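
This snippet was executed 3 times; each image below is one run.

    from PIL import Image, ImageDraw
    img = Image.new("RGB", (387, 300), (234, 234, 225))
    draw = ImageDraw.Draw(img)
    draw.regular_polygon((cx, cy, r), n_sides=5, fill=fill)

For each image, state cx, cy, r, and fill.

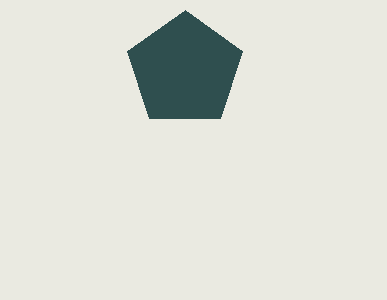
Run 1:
cx = 185, cy = 70, r = 60, fill = 'darkslategray'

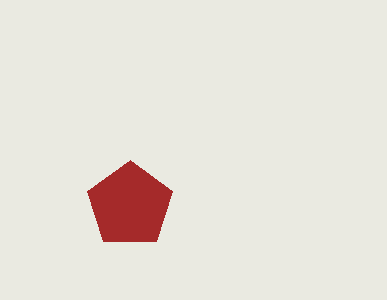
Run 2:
cx = 130
cy = 205
r = 45
fill = 'brown'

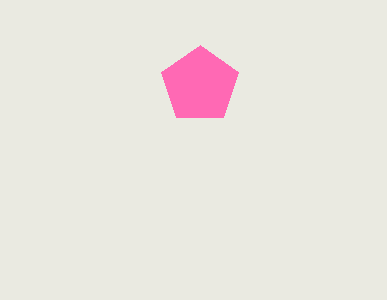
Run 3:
cx = 200; cy = 85; r = 40; fill = 'hotpink'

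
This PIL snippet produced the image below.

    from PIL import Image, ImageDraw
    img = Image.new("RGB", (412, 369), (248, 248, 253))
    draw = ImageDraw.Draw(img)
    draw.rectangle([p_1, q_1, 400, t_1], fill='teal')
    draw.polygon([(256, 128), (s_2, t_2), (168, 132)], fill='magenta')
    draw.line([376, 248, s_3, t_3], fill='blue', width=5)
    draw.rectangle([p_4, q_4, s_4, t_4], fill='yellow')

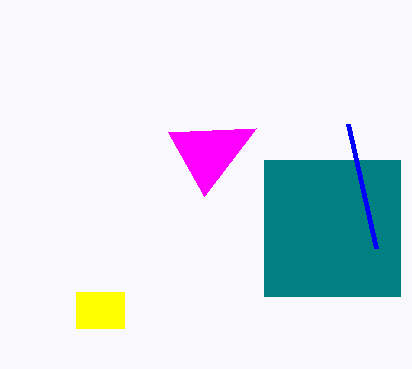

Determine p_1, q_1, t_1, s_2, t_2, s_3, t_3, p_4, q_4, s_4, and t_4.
p_1 = 264, q_1 = 160, t_1 = 296, s_2 = 204, t_2 = 196, s_3 = 348, t_3 = 124, p_4 = 76, q_4 = 292, s_4 = 124, t_4 = 328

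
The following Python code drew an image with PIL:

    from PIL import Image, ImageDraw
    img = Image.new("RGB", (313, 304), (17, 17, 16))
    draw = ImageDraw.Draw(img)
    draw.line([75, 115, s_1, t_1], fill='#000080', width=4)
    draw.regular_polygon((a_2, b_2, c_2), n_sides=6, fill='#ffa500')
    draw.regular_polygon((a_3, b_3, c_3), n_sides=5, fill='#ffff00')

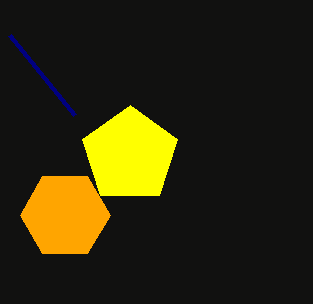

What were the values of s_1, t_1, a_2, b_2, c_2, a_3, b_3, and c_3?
s_1 = 10, t_1 = 35, a_2 = 65, b_2 = 215, c_2 = 45, a_3 = 130, b_3 = 155, c_3 = 50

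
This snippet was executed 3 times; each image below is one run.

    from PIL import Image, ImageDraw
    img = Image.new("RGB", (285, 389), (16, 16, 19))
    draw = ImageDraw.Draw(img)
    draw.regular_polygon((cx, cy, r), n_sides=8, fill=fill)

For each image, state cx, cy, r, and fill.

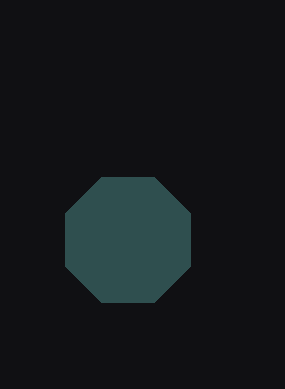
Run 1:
cx = 128, cy = 240, r = 68, fill = 'darkslategray'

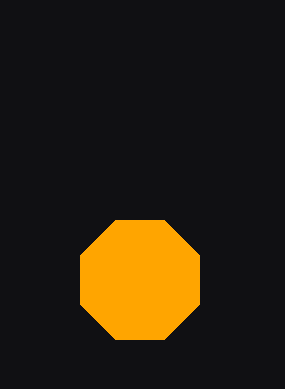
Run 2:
cx = 140; cy = 280; r = 64; fill = 'orange'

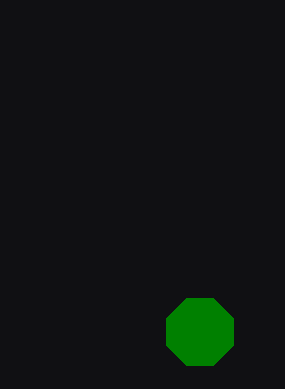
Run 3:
cx = 200
cy = 332
r = 36
fill = 'green'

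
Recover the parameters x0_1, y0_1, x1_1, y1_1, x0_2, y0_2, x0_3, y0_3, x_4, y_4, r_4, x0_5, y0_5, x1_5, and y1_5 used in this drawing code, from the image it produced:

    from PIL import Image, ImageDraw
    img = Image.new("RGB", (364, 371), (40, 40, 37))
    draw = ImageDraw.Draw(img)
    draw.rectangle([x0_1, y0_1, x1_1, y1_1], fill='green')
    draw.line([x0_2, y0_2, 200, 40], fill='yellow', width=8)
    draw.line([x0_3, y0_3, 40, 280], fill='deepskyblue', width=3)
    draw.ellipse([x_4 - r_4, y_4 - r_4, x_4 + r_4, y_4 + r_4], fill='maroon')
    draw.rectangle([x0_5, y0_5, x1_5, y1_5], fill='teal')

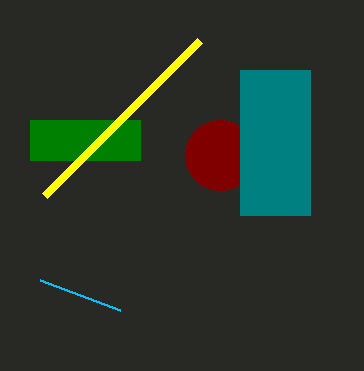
x0_1 = 30, y0_1 = 120, x1_1 = 140, y1_1 = 160, x0_2 = 45, y0_2 = 195, x0_3 = 120, y0_3 = 310, x_4 = 220, y_4 = 155, r_4 = 35, x0_5 = 240, y0_5 = 70, x1_5 = 310, y1_5 = 215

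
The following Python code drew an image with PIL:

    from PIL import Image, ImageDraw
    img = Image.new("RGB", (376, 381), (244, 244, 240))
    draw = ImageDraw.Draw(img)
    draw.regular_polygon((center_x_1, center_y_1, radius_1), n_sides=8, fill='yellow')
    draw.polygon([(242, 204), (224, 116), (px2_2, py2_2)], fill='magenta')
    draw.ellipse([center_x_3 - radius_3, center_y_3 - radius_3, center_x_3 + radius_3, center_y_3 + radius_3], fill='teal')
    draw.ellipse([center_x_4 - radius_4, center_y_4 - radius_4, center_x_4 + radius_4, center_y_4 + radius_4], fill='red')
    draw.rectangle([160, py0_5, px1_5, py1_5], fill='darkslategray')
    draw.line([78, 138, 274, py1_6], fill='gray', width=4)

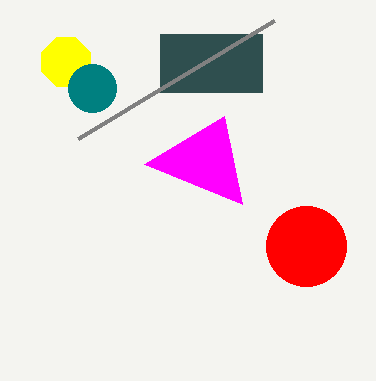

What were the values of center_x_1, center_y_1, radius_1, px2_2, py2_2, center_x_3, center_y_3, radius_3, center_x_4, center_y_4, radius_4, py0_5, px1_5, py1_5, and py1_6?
center_x_1 = 66
center_y_1 = 62
radius_1 = 26
px2_2 = 144
py2_2 = 164
center_x_3 = 92
center_y_3 = 88
radius_3 = 24
center_x_4 = 306
center_y_4 = 246
radius_4 = 40
py0_5 = 34
px1_5 = 262
py1_5 = 92
py1_6 = 20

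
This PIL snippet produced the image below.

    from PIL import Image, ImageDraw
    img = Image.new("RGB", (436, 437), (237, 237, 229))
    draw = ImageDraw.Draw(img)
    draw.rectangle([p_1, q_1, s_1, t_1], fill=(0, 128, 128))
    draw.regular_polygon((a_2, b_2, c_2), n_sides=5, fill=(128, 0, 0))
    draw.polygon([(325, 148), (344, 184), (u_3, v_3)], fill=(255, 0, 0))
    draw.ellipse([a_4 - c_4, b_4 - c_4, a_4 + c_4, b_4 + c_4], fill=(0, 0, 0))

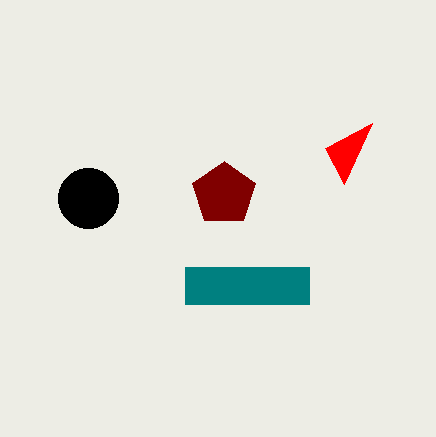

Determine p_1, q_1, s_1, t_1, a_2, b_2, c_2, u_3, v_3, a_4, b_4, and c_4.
p_1 = 185; q_1 = 267; s_1 = 309; t_1 = 304; a_2 = 224; b_2 = 194; c_2 = 33; u_3 = 372; v_3 = 123; a_4 = 88; b_4 = 198; c_4 = 30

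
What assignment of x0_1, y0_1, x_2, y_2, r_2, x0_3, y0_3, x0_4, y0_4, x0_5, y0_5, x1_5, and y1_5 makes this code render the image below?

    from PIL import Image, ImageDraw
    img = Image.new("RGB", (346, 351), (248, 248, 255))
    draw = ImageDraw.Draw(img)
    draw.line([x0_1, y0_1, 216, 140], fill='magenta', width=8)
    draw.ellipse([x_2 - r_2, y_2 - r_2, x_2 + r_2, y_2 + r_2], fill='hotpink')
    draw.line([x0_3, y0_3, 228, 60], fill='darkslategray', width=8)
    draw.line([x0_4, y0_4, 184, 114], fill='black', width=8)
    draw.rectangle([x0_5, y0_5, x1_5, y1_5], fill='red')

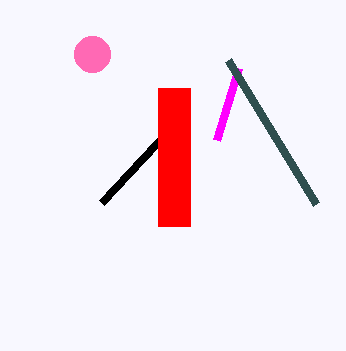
x0_1 = 238
y0_1 = 68
x_2 = 92
y_2 = 54
r_2 = 18
x0_3 = 316
y0_3 = 204
x0_4 = 102
y0_4 = 202
x0_5 = 158
y0_5 = 88
x1_5 = 190
y1_5 = 226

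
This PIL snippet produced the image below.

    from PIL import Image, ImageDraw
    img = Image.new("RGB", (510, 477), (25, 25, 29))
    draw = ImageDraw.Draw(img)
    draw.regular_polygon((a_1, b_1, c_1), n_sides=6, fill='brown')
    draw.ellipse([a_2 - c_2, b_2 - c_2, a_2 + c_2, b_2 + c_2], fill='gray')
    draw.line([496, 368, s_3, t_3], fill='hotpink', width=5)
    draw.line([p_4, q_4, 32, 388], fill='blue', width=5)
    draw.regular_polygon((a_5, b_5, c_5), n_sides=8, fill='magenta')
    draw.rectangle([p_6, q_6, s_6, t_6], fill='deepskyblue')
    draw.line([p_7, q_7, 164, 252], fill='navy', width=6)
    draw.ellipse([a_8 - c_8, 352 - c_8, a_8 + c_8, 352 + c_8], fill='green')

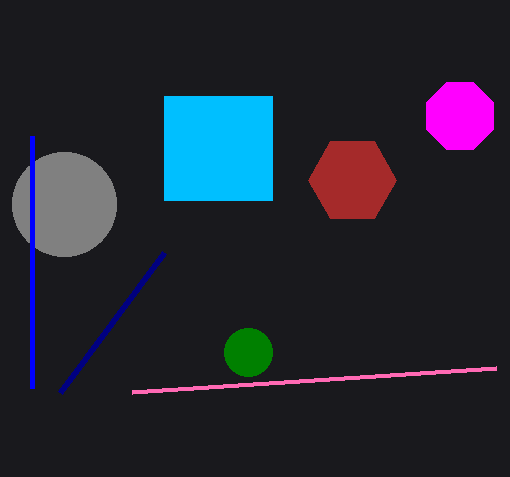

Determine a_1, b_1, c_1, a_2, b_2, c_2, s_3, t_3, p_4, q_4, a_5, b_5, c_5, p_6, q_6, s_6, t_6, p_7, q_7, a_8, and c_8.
a_1 = 352, b_1 = 180, c_1 = 44, a_2 = 64, b_2 = 204, c_2 = 52, s_3 = 132, t_3 = 392, p_4 = 32, q_4 = 136, a_5 = 460, b_5 = 116, c_5 = 36, p_6 = 164, q_6 = 96, s_6 = 272, t_6 = 200, p_7 = 60, q_7 = 392, a_8 = 248, c_8 = 24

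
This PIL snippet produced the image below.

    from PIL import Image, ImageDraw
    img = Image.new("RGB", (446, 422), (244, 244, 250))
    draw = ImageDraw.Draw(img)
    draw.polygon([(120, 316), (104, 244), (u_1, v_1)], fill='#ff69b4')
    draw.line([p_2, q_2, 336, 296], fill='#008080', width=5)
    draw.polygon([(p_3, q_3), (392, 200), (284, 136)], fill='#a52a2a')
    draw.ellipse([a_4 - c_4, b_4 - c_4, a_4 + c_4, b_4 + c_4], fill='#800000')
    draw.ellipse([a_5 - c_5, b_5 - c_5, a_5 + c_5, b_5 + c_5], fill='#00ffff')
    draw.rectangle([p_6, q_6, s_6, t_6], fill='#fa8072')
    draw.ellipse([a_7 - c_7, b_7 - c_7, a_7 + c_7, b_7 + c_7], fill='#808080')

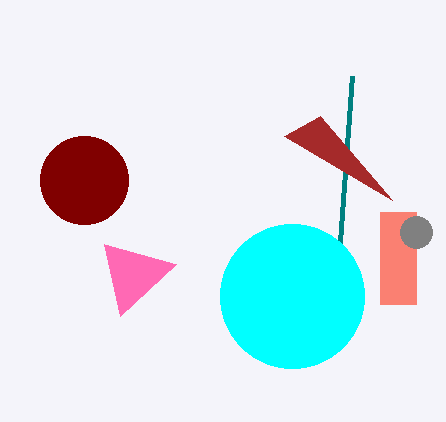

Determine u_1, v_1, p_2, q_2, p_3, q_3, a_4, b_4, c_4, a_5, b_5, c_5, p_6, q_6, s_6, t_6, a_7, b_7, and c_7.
u_1 = 176
v_1 = 264
p_2 = 352
q_2 = 76
p_3 = 320
q_3 = 116
a_4 = 84
b_4 = 180
c_4 = 44
a_5 = 292
b_5 = 296
c_5 = 72
p_6 = 380
q_6 = 212
s_6 = 416
t_6 = 304
a_7 = 416
b_7 = 232
c_7 = 16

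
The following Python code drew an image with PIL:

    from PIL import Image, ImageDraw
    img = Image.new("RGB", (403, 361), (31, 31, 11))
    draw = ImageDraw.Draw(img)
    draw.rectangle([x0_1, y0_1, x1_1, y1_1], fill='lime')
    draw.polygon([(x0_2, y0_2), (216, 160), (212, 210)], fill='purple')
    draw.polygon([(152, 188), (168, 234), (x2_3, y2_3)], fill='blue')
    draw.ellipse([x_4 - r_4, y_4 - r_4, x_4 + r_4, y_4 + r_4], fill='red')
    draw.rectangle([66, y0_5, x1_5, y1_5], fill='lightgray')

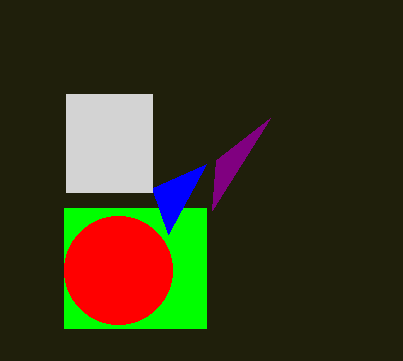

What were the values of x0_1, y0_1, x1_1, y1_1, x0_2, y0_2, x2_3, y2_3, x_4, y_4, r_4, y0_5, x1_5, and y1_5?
x0_1 = 64
y0_1 = 208
x1_1 = 206
y1_1 = 328
x0_2 = 270
y0_2 = 118
x2_3 = 206
y2_3 = 164
x_4 = 118
y_4 = 270
r_4 = 54
y0_5 = 94
x1_5 = 152
y1_5 = 192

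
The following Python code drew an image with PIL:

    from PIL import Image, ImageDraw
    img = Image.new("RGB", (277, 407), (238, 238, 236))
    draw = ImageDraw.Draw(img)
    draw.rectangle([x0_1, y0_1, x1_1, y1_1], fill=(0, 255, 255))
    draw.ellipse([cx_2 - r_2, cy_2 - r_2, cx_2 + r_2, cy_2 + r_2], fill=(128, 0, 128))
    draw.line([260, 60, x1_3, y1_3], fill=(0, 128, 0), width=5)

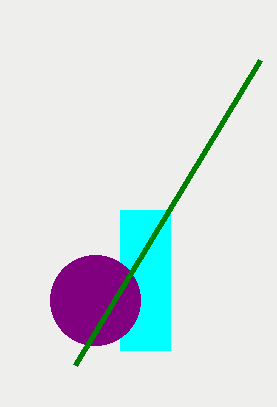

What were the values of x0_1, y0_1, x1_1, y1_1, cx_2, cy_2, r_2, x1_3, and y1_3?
x0_1 = 120, y0_1 = 210, x1_1 = 170, y1_1 = 350, cx_2 = 95, cy_2 = 300, r_2 = 45, x1_3 = 75, y1_3 = 365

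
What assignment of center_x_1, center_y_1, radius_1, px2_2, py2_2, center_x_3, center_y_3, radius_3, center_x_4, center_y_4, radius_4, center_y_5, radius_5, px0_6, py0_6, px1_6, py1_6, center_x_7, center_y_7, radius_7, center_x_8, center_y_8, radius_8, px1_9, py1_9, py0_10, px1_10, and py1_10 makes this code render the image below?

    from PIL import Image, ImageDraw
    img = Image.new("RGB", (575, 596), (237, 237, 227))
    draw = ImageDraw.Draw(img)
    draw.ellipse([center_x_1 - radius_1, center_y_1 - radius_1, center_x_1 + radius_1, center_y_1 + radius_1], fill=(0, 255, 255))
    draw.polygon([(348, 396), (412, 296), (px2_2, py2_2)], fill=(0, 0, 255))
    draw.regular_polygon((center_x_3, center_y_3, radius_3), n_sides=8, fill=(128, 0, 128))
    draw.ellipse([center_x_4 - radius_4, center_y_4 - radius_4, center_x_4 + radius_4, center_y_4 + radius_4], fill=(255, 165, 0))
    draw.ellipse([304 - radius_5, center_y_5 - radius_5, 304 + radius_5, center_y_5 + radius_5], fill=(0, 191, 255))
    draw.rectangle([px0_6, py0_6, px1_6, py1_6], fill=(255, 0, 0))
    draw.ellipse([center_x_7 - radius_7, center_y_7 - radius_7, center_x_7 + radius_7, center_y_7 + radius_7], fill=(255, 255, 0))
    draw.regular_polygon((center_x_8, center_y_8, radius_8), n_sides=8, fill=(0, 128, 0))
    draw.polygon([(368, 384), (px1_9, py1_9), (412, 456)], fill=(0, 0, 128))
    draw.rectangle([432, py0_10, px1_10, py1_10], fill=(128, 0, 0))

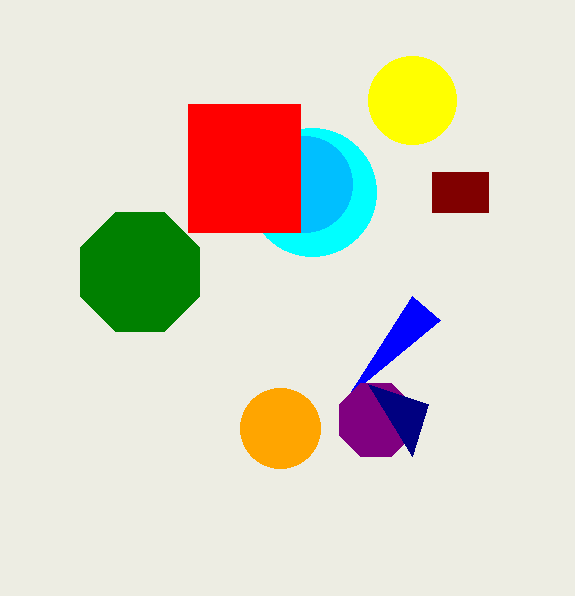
center_x_1 = 312; center_y_1 = 192; radius_1 = 64; px2_2 = 440; py2_2 = 320; center_x_3 = 376; center_y_3 = 420; radius_3 = 40; center_x_4 = 280; center_y_4 = 428; radius_4 = 40; center_y_5 = 184; radius_5 = 48; px0_6 = 188; py0_6 = 104; px1_6 = 300; py1_6 = 232; center_x_7 = 412; center_y_7 = 100; radius_7 = 44; center_x_8 = 140; center_y_8 = 272; radius_8 = 64; px1_9 = 428; py1_9 = 404; py0_10 = 172; px1_10 = 488; py1_10 = 212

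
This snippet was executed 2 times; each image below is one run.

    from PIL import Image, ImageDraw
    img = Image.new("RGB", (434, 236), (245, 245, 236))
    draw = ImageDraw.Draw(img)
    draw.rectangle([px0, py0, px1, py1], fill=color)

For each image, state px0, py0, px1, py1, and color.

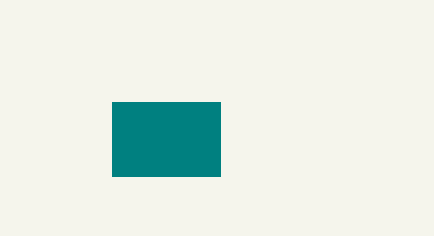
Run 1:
px0 = 112
py0 = 102
px1 = 220
py1 = 176
color = 'teal'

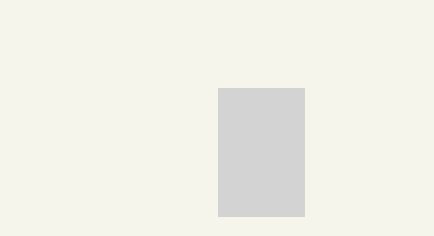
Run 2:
px0 = 218; py0 = 88; px1 = 304; py1 = 216; color = 'lightgray'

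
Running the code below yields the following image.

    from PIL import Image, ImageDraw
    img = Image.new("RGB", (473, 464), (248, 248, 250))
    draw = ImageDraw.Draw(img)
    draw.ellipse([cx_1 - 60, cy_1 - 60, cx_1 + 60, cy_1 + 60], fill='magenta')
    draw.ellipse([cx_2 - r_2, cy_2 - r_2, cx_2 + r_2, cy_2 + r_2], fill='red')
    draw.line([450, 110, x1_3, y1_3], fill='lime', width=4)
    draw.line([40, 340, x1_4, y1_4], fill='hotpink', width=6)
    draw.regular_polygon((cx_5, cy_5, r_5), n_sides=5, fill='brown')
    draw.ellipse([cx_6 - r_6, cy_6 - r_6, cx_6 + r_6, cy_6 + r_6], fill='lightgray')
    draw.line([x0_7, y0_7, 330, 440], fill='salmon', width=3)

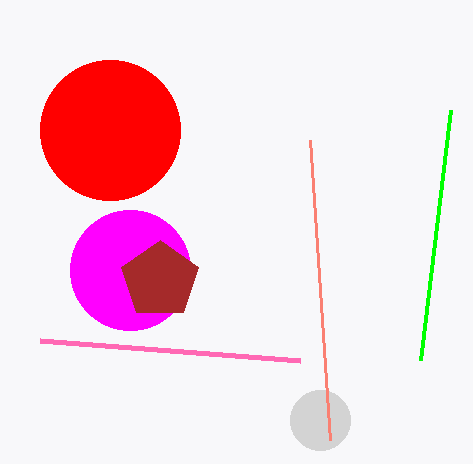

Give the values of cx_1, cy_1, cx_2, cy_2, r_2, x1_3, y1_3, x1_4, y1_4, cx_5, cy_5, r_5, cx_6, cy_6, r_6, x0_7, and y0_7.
cx_1 = 130; cy_1 = 270; cx_2 = 110; cy_2 = 130; r_2 = 70; x1_3 = 420; y1_3 = 360; x1_4 = 300; y1_4 = 360; cx_5 = 160; cy_5 = 280; r_5 = 40; cx_6 = 320; cy_6 = 420; r_6 = 30; x0_7 = 310; y0_7 = 140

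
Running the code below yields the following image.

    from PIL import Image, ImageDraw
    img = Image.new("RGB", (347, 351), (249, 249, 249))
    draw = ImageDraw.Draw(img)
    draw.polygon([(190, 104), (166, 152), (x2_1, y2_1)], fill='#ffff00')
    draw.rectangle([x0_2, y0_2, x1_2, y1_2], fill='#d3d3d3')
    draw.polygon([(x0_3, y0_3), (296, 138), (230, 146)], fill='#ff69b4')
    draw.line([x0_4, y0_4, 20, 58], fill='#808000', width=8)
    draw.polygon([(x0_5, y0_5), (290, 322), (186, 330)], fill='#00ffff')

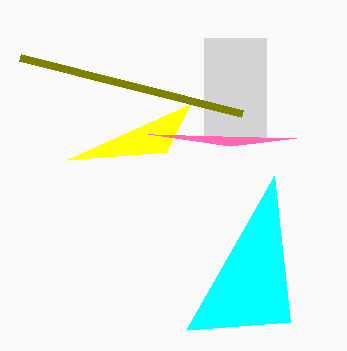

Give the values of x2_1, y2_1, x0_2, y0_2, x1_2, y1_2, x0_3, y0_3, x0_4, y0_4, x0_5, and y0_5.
x2_1 = 66; y2_1 = 160; x0_2 = 204; y0_2 = 38; x1_2 = 266; y1_2 = 138; x0_3 = 148; y0_3 = 134; x0_4 = 242; y0_4 = 114; x0_5 = 274; y0_5 = 176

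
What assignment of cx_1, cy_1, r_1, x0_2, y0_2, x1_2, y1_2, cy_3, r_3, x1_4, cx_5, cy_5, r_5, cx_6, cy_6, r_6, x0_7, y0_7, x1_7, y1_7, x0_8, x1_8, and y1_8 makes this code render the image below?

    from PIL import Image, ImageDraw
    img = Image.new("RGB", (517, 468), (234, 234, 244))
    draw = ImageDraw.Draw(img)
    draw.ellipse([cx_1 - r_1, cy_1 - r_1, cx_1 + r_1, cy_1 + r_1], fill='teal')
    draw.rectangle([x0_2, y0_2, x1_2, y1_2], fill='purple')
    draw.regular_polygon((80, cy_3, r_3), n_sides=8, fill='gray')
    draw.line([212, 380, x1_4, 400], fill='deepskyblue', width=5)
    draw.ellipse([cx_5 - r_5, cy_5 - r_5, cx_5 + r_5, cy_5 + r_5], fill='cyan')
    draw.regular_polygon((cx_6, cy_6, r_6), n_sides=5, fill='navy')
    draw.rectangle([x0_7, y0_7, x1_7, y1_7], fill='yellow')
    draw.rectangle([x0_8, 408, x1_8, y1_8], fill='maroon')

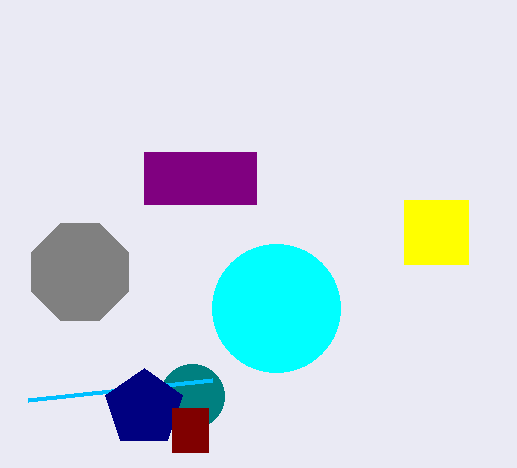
cx_1 = 192, cy_1 = 396, r_1 = 32, x0_2 = 144, y0_2 = 152, x1_2 = 256, y1_2 = 204, cy_3 = 272, r_3 = 52, x1_4 = 28, cx_5 = 276, cy_5 = 308, r_5 = 64, cx_6 = 144, cy_6 = 408, r_6 = 40, x0_7 = 404, y0_7 = 200, x1_7 = 468, y1_7 = 264, x0_8 = 172, x1_8 = 208, y1_8 = 452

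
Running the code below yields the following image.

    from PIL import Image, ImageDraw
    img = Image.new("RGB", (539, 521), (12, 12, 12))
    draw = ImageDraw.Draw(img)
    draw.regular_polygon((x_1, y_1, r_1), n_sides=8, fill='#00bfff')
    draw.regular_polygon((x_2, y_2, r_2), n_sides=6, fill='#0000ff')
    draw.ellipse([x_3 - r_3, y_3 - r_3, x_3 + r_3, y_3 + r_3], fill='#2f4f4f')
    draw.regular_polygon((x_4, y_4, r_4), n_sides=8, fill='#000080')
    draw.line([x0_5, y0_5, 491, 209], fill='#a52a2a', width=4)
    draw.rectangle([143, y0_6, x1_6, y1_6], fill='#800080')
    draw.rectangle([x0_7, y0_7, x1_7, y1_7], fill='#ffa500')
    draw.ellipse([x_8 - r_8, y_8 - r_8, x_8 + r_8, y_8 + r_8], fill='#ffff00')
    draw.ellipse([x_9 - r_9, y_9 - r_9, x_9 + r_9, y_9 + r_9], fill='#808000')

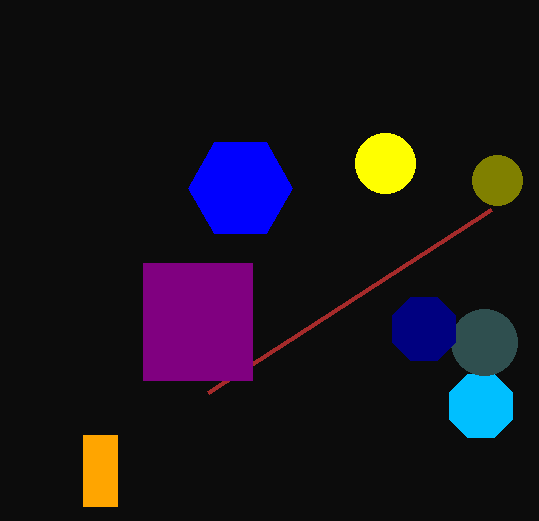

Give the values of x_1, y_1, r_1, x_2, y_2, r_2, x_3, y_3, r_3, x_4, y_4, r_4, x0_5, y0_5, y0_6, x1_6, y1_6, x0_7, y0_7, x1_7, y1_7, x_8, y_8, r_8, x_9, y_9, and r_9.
x_1 = 481
y_1 = 406
r_1 = 34
x_2 = 240
y_2 = 188
r_2 = 52
x_3 = 484
y_3 = 342
r_3 = 33
x_4 = 424
y_4 = 329
r_4 = 34
x0_5 = 208
y0_5 = 392
y0_6 = 263
x1_6 = 252
y1_6 = 380
x0_7 = 83
y0_7 = 435
x1_7 = 117
y1_7 = 506
x_8 = 385
y_8 = 163
r_8 = 30
x_9 = 497
y_9 = 180
r_9 = 25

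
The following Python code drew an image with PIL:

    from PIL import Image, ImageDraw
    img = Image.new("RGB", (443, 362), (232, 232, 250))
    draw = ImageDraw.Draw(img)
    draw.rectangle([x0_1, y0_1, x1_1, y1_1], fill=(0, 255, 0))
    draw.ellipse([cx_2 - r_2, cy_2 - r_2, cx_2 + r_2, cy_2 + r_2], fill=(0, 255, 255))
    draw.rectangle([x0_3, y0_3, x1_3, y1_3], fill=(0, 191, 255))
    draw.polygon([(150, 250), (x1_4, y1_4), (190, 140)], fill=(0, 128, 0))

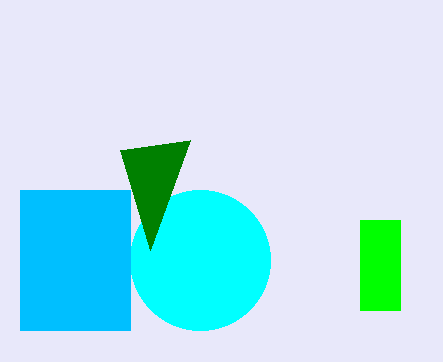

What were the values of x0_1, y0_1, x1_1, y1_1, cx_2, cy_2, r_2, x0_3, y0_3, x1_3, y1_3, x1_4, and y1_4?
x0_1 = 360, y0_1 = 220, x1_1 = 400, y1_1 = 310, cx_2 = 200, cy_2 = 260, r_2 = 70, x0_3 = 20, y0_3 = 190, x1_3 = 130, y1_3 = 330, x1_4 = 120, y1_4 = 150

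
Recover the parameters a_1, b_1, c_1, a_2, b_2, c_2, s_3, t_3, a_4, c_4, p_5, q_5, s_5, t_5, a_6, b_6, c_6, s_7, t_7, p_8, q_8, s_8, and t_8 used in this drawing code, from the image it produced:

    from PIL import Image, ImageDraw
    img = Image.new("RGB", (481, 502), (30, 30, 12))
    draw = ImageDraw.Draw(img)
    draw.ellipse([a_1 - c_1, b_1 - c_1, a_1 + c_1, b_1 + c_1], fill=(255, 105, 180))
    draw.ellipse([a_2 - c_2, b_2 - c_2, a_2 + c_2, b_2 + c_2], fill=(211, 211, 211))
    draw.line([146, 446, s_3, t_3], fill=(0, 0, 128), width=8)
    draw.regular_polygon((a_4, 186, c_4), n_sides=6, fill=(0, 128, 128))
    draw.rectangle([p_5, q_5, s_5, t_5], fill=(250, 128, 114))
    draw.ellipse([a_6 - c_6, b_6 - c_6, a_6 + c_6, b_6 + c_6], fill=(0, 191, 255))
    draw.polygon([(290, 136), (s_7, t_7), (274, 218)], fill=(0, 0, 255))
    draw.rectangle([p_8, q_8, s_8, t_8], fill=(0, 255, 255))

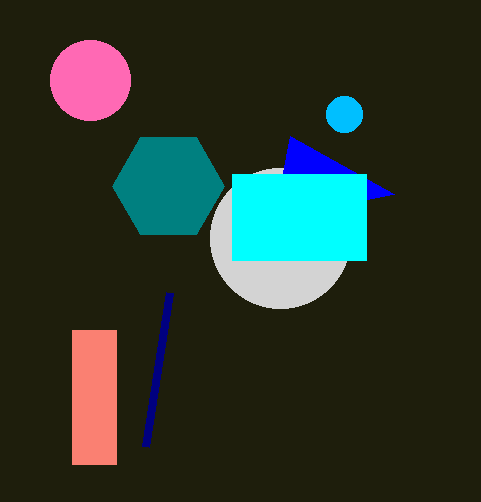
a_1 = 90; b_1 = 80; c_1 = 40; a_2 = 280; b_2 = 238; c_2 = 70; s_3 = 170; t_3 = 292; a_4 = 168; c_4 = 56; p_5 = 72; q_5 = 330; s_5 = 116; t_5 = 464; a_6 = 344; b_6 = 114; c_6 = 18; s_7 = 394; t_7 = 194; p_8 = 232; q_8 = 174; s_8 = 366; t_8 = 260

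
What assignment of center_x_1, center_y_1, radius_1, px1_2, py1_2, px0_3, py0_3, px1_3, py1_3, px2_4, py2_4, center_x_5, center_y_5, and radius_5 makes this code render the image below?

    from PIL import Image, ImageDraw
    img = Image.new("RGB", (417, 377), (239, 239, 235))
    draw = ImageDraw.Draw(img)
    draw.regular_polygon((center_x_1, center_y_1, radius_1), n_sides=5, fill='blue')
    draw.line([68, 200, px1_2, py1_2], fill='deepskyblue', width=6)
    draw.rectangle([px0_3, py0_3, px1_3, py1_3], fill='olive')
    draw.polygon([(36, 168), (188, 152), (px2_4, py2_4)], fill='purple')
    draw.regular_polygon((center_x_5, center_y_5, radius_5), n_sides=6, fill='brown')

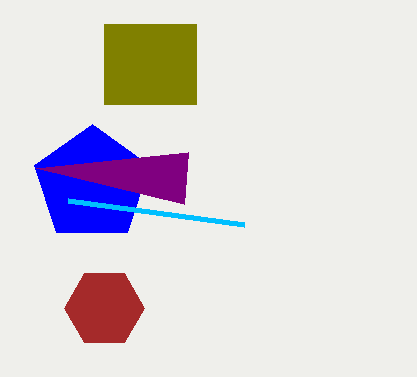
center_x_1 = 92
center_y_1 = 184
radius_1 = 60
px1_2 = 244
py1_2 = 224
px0_3 = 104
py0_3 = 24
px1_3 = 196
py1_3 = 104
px2_4 = 184
py2_4 = 204
center_x_5 = 104
center_y_5 = 308
radius_5 = 40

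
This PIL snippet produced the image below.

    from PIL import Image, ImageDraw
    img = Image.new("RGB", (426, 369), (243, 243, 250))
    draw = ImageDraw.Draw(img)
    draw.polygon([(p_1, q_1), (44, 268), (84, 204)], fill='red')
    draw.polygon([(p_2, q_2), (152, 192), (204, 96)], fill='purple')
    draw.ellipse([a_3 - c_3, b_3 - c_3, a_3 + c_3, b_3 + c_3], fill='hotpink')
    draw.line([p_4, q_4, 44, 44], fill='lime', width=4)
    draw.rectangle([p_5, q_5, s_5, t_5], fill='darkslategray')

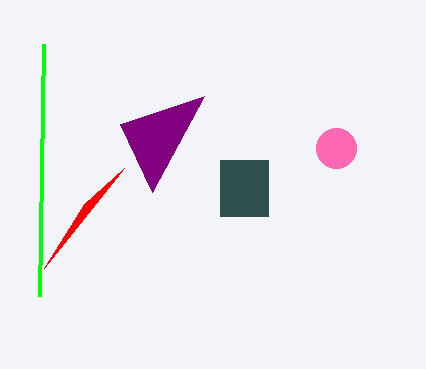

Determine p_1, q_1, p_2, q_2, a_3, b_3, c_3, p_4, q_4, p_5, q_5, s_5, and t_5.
p_1 = 124
q_1 = 168
p_2 = 120
q_2 = 124
a_3 = 336
b_3 = 148
c_3 = 20
p_4 = 40
q_4 = 296
p_5 = 220
q_5 = 160
s_5 = 268
t_5 = 216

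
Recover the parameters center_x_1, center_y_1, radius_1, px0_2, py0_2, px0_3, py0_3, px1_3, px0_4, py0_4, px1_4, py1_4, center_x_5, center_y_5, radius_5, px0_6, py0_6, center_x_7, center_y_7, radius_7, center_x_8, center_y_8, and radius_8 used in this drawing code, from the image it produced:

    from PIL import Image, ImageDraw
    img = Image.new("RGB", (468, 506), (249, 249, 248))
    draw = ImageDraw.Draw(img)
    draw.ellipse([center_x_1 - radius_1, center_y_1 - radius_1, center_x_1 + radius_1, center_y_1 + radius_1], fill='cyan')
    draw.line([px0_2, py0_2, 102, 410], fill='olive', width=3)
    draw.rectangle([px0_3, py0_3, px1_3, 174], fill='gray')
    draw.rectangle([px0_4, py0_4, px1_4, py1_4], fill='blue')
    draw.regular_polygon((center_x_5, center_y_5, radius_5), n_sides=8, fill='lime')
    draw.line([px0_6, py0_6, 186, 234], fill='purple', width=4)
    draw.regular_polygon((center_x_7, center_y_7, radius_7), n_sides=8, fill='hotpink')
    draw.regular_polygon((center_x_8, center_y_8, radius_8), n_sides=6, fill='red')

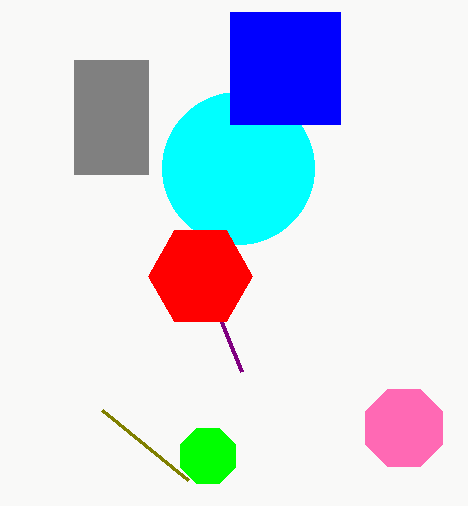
center_x_1 = 238, center_y_1 = 168, radius_1 = 76, px0_2 = 188, py0_2 = 480, px0_3 = 74, py0_3 = 60, px1_3 = 148, px0_4 = 230, py0_4 = 12, px1_4 = 340, py1_4 = 124, center_x_5 = 208, center_y_5 = 456, radius_5 = 30, px0_6 = 242, py0_6 = 372, center_x_7 = 404, center_y_7 = 428, radius_7 = 42, center_x_8 = 200, center_y_8 = 276, radius_8 = 52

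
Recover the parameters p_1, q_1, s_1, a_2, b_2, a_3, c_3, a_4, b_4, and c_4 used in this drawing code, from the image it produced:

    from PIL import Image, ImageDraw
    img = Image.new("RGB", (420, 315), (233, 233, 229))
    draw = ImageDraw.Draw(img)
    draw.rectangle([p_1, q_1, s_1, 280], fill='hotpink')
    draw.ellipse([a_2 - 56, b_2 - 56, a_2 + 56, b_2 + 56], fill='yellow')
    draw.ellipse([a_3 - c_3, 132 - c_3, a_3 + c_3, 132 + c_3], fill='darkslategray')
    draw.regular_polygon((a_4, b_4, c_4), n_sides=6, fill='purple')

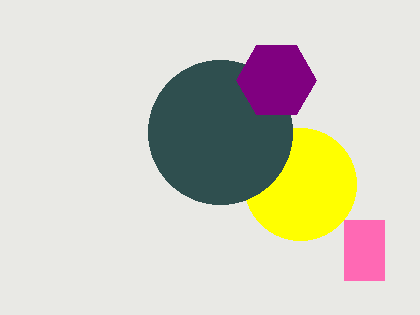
p_1 = 344, q_1 = 220, s_1 = 384, a_2 = 300, b_2 = 184, a_3 = 220, c_3 = 72, a_4 = 276, b_4 = 80, c_4 = 40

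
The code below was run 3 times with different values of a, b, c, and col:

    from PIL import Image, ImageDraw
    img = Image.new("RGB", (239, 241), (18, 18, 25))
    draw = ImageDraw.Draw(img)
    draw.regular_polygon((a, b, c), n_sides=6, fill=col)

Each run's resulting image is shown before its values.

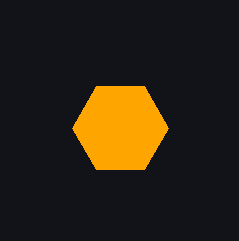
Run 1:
a = 120
b = 128
c = 48
col = 'orange'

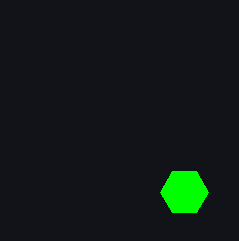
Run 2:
a = 184; b = 192; c = 24; col = 'lime'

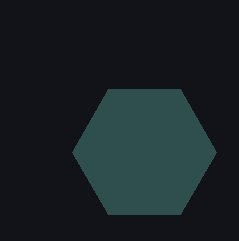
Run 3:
a = 144
b = 152
c = 72
col = 'darkslategray'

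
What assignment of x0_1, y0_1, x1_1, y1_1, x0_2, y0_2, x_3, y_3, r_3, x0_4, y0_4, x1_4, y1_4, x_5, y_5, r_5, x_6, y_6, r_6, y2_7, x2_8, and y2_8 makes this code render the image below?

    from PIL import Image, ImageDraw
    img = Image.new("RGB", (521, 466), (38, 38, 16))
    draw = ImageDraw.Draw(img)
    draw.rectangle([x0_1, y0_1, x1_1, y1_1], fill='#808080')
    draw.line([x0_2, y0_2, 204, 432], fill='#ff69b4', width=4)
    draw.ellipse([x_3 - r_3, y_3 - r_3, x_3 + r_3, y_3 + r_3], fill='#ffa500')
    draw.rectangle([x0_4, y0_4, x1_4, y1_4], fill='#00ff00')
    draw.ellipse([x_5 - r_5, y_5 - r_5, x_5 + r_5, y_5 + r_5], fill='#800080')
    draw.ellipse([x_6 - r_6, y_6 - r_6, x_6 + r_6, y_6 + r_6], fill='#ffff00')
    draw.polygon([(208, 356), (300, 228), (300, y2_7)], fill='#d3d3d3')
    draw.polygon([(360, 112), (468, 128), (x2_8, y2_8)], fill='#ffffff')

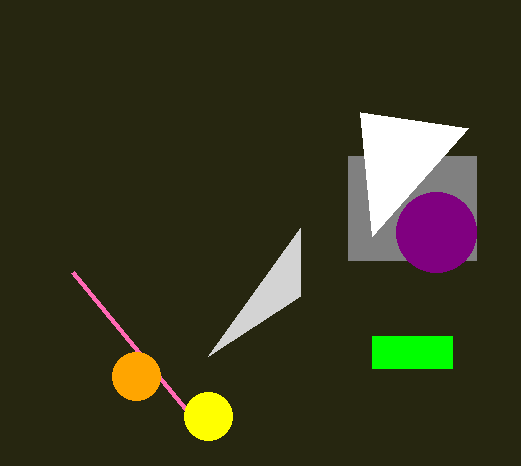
x0_1 = 348
y0_1 = 156
x1_1 = 476
y1_1 = 260
x0_2 = 72
y0_2 = 272
x_3 = 136
y_3 = 376
r_3 = 24
x0_4 = 372
y0_4 = 336
x1_4 = 452
y1_4 = 368
x_5 = 436
y_5 = 232
r_5 = 40
x_6 = 208
y_6 = 416
r_6 = 24
y2_7 = 296
x2_8 = 372
y2_8 = 236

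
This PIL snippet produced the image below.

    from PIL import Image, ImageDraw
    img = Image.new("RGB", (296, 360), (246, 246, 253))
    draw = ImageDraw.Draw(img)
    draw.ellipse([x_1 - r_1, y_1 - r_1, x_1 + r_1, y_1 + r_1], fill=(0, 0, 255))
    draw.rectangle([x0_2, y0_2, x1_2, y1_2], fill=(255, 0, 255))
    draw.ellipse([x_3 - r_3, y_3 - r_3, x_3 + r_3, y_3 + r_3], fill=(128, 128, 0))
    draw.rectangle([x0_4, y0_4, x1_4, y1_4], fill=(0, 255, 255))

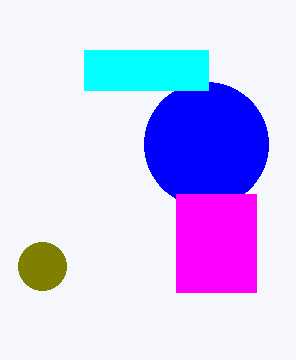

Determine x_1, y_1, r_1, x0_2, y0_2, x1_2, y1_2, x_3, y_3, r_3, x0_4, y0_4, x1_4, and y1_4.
x_1 = 206; y_1 = 144; r_1 = 62; x0_2 = 176; y0_2 = 194; x1_2 = 256; y1_2 = 292; x_3 = 42; y_3 = 266; r_3 = 24; x0_4 = 84; y0_4 = 50; x1_4 = 208; y1_4 = 90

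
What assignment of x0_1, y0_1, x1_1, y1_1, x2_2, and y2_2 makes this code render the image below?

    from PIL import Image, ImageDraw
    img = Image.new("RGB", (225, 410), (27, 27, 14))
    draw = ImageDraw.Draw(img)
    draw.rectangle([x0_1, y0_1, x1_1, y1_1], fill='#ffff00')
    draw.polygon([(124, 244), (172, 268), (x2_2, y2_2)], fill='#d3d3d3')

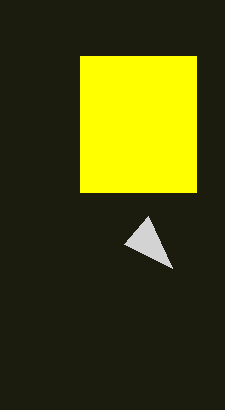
x0_1 = 80, y0_1 = 56, x1_1 = 196, y1_1 = 192, x2_2 = 148, y2_2 = 216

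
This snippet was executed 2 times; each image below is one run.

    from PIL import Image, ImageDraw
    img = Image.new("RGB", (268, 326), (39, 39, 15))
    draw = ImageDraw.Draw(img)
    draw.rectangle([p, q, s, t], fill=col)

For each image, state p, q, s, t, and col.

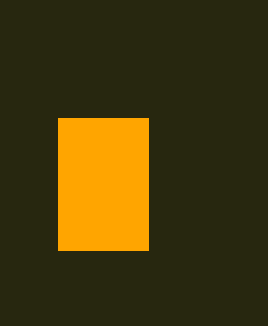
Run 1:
p = 58
q = 118
s = 148
t = 250
col = 'orange'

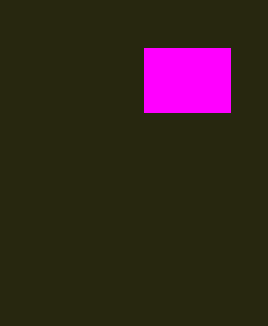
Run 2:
p = 144
q = 48
s = 230
t = 112
col = 'magenta'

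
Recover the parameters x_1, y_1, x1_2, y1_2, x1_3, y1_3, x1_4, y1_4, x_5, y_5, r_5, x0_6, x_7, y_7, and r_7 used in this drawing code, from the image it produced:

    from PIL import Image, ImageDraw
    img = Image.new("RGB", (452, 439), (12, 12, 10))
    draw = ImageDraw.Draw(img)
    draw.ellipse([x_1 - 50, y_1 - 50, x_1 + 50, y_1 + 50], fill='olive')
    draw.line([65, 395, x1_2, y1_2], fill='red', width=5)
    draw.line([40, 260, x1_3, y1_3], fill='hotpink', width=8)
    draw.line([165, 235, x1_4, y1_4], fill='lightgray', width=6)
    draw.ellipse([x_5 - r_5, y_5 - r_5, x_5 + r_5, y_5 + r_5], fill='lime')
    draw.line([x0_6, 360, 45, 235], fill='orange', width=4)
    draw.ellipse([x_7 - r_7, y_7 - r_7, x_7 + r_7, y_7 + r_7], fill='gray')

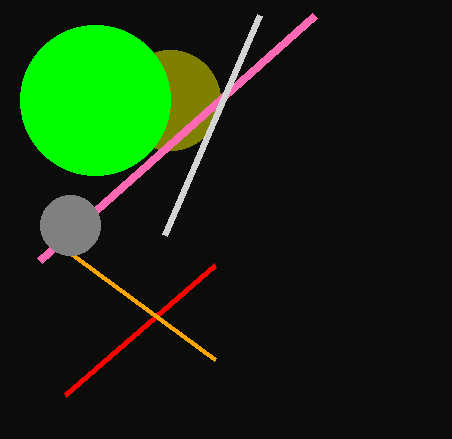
x_1 = 170
y_1 = 100
x1_2 = 215
y1_2 = 265
x1_3 = 315
y1_3 = 15
x1_4 = 260
y1_4 = 15
x_5 = 95
y_5 = 100
r_5 = 75
x0_6 = 215
x_7 = 70
y_7 = 225
r_7 = 30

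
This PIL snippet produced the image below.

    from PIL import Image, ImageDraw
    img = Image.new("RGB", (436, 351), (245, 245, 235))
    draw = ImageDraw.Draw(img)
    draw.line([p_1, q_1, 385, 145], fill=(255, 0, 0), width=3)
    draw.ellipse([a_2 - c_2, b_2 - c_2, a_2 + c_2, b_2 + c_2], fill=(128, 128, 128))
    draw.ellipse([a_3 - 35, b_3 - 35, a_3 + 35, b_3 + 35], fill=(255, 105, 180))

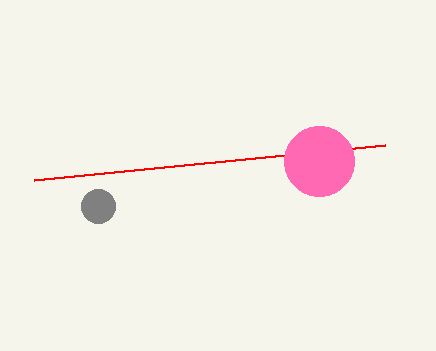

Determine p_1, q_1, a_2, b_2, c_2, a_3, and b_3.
p_1 = 34; q_1 = 180; a_2 = 98; b_2 = 206; c_2 = 17; a_3 = 319; b_3 = 161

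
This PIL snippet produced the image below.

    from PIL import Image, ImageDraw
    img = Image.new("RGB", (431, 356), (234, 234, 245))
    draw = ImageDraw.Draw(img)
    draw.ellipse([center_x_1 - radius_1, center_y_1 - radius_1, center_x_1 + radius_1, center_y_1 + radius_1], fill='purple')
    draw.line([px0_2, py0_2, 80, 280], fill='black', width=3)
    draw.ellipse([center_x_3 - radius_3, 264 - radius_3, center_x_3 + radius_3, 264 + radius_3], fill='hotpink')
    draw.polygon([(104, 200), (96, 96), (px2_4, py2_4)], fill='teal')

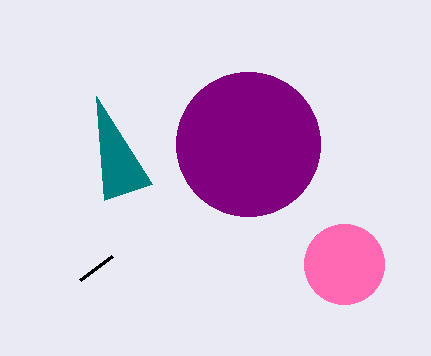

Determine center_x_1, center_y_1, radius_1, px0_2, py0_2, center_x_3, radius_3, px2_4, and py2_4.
center_x_1 = 248
center_y_1 = 144
radius_1 = 72
px0_2 = 112
py0_2 = 256
center_x_3 = 344
radius_3 = 40
px2_4 = 152
py2_4 = 184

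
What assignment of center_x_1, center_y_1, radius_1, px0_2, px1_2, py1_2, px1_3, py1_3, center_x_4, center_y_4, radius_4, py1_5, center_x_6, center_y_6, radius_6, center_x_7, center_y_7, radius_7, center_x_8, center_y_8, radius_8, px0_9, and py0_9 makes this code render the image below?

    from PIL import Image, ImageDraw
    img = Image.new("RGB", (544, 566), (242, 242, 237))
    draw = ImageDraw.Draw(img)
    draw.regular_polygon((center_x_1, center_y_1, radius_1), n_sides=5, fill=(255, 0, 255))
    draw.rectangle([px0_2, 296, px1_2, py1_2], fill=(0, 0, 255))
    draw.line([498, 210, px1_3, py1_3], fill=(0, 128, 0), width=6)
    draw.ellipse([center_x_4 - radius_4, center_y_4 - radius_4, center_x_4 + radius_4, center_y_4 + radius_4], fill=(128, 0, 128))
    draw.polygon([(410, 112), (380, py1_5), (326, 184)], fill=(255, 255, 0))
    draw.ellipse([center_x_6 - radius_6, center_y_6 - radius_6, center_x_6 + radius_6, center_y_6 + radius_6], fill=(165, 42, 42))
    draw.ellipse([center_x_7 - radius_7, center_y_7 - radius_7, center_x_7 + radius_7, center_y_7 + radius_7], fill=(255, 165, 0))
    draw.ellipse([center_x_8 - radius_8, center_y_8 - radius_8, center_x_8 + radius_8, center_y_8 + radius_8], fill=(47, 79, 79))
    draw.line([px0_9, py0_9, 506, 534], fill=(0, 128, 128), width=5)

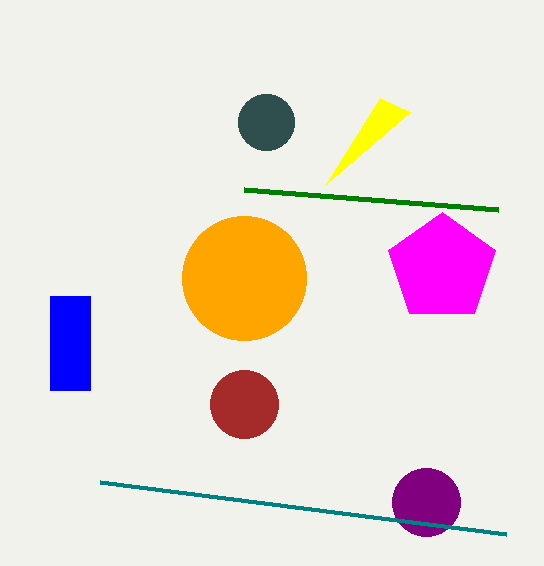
center_x_1 = 442
center_y_1 = 268
radius_1 = 56
px0_2 = 50
px1_2 = 90
py1_2 = 390
px1_3 = 244
py1_3 = 190
center_x_4 = 426
center_y_4 = 502
radius_4 = 34
py1_5 = 98
center_x_6 = 244
center_y_6 = 404
radius_6 = 34
center_x_7 = 244
center_y_7 = 278
radius_7 = 62
center_x_8 = 266
center_y_8 = 122
radius_8 = 28
px0_9 = 100
py0_9 = 482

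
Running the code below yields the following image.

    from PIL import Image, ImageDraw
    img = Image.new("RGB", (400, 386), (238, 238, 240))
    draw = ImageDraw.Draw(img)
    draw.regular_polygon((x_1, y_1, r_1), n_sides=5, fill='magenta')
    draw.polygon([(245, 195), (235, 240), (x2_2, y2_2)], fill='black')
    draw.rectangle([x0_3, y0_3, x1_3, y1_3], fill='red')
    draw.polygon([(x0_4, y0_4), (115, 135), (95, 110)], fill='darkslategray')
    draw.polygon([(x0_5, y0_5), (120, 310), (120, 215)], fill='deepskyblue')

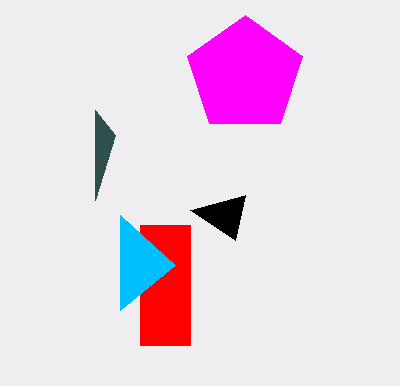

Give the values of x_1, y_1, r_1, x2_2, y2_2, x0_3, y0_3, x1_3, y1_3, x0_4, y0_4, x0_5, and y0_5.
x_1 = 245, y_1 = 75, r_1 = 60, x2_2 = 190, y2_2 = 210, x0_3 = 140, y0_3 = 225, x1_3 = 190, y1_3 = 345, x0_4 = 95, y0_4 = 200, x0_5 = 175, y0_5 = 265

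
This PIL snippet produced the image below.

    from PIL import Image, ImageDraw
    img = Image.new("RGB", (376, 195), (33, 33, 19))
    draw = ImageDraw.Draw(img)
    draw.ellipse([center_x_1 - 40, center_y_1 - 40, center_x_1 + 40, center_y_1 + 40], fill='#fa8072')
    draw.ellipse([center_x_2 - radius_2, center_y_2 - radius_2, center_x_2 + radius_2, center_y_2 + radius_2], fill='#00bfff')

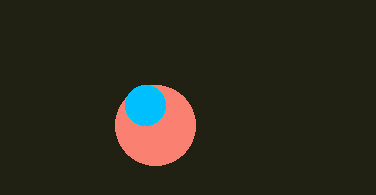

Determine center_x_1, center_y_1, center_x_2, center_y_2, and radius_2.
center_x_1 = 155
center_y_1 = 125
center_x_2 = 145
center_y_2 = 105
radius_2 = 20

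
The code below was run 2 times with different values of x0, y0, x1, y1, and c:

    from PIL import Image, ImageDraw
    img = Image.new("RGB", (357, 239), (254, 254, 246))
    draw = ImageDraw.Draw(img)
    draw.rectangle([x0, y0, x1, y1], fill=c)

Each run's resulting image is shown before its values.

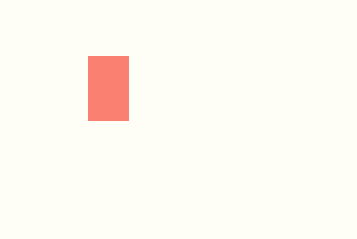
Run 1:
x0 = 88, y0 = 56, x1 = 128, y1 = 120, c = 'salmon'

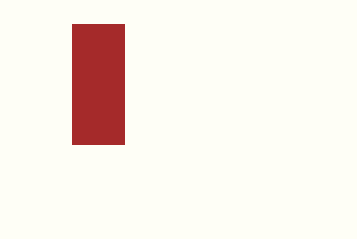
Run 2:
x0 = 72; y0 = 24; x1 = 124; y1 = 144; c = 'brown'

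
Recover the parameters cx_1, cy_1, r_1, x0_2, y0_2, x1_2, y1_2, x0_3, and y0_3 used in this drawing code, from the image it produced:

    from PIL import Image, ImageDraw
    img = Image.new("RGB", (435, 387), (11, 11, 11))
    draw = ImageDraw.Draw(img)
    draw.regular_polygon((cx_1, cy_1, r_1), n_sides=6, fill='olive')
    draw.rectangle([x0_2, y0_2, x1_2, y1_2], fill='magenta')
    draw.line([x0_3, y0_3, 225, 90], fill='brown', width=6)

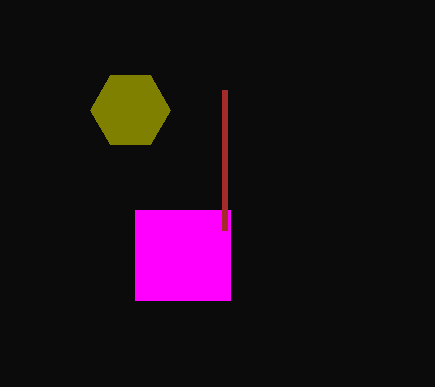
cx_1 = 130, cy_1 = 110, r_1 = 40, x0_2 = 135, y0_2 = 210, x1_2 = 230, y1_2 = 300, x0_3 = 225, y0_3 = 230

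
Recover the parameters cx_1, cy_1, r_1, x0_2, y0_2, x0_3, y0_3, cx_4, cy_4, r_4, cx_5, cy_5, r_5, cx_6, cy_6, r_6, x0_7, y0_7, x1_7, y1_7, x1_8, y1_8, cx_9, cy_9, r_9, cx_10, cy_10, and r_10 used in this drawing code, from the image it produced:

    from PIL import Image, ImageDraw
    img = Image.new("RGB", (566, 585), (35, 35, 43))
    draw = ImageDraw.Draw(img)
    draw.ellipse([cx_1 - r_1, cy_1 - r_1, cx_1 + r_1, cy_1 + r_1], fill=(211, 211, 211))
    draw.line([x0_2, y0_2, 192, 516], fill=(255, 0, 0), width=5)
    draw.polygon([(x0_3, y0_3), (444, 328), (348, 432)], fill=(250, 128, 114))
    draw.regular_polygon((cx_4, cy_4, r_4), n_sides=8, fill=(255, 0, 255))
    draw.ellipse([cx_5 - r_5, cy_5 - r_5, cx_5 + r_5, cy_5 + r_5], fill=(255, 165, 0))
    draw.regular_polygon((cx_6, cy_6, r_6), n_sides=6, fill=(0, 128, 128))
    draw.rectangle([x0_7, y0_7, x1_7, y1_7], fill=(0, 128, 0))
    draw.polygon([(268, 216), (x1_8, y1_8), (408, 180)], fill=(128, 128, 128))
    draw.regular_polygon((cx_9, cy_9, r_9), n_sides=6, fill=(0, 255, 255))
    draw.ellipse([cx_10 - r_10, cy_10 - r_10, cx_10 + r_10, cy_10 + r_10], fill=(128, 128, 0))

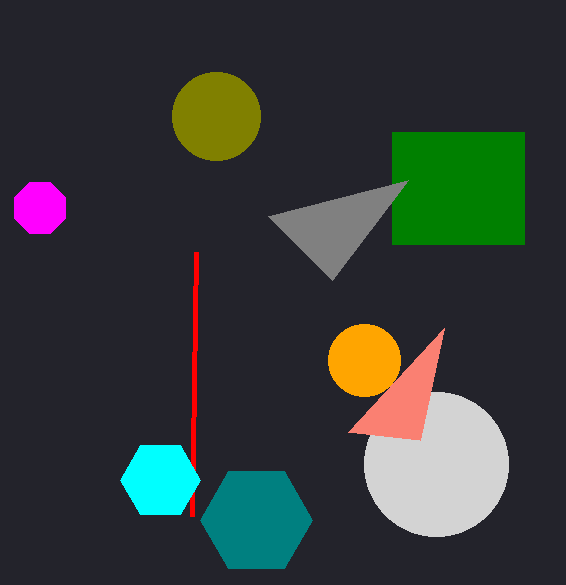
cx_1 = 436, cy_1 = 464, r_1 = 72, x0_2 = 196, y0_2 = 252, x0_3 = 420, y0_3 = 440, cx_4 = 40, cy_4 = 208, r_4 = 28, cx_5 = 364, cy_5 = 360, r_5 = 36, cx_6 = 256, cy_6 = 520, r_6 = 56, x0_7 = 392, y0_7 = 132, x1_7 = 524, y1_7 = 244, x1_8 = 332, y1_8 = 280, cx_9 = 160, cy_9 = 480, r_9 = 40, cx_10 = 216, cy_10 = 116, r_10 = 44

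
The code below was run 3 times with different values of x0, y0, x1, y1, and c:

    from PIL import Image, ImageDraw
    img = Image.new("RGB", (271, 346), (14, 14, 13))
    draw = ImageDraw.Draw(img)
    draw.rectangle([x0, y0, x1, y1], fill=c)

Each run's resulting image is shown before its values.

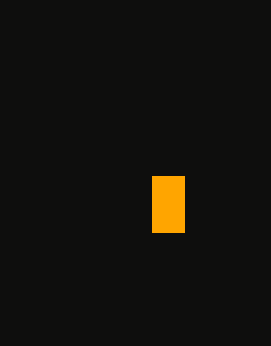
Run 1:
x0 = 152; y0 = 176; x1 = 184; y1 = 232; c = 'orange'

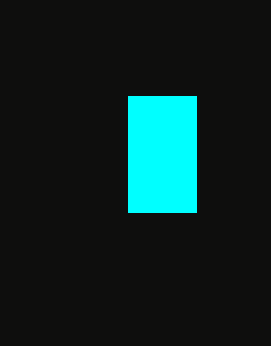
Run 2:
x0 = 128
y0 = 96
x1 = 196
y1 = 212
c = 'cyan'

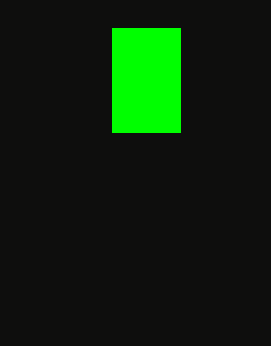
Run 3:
x0 = 112, y0 = 28, x1 = 180, y1 = 132, c = 'lime'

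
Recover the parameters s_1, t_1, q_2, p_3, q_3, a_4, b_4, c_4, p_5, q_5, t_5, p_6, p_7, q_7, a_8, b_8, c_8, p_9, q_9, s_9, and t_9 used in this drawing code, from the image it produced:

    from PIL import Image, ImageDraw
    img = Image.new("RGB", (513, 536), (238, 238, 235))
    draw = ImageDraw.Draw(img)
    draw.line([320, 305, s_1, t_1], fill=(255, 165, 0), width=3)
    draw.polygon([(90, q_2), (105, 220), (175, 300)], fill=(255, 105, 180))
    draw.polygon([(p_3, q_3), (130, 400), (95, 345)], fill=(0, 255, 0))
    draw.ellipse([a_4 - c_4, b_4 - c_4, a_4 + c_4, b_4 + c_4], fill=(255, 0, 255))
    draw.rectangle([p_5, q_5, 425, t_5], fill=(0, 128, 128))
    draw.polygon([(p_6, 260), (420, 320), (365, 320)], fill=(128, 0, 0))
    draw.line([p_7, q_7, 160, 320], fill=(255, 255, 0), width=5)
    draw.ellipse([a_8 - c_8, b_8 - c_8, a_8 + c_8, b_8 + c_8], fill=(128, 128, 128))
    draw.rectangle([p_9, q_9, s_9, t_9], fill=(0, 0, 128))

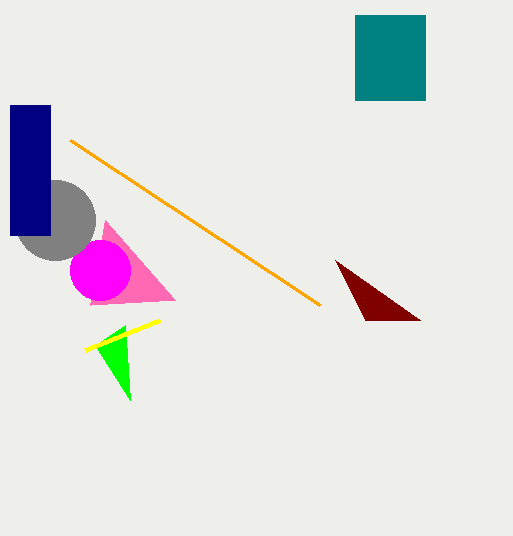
s_1 = 70, t_1 = 140, q_2 = 305, p_3 = 125, q_3 = 325, a_4 = 100, b_4 = 270, c_4 = 30, p_5 = 355, q_5 = 15, t_5 = 100, p_6 = 335, p_7 = 85, q_7 = 350, a_8 = 55, b_8 = 220, c_8 = 40, p_9 = 10, q_9 = 105, s_9 = 50, t_9 = 235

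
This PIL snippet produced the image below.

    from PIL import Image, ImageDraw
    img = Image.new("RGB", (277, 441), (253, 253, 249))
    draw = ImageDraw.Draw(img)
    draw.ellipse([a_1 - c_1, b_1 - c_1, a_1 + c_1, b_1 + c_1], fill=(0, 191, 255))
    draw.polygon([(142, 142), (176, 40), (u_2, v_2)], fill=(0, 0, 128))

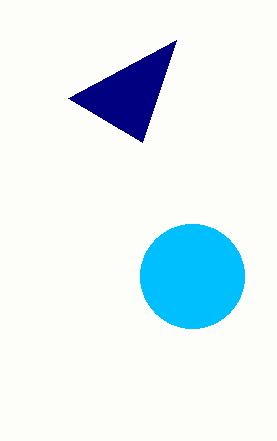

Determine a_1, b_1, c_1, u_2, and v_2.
a_1 = 192; b_1 = 276; c_1 = 52; u_2 = 68; v_2 = 98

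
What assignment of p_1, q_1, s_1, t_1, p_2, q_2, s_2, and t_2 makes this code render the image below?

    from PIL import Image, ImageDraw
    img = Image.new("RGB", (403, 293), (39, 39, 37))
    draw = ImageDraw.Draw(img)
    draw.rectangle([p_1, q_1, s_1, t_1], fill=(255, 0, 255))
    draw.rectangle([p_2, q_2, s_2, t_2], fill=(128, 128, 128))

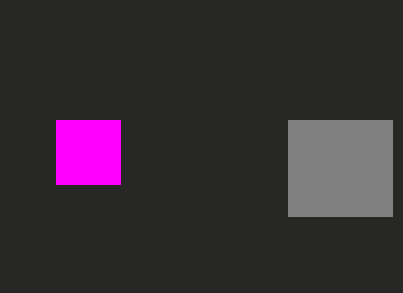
p_1 = 56
q_1 = 120
s_1 = 120
t_1 = 184
p_2 = 288
q_2 = 120
s_2 = 392
t_2 = 216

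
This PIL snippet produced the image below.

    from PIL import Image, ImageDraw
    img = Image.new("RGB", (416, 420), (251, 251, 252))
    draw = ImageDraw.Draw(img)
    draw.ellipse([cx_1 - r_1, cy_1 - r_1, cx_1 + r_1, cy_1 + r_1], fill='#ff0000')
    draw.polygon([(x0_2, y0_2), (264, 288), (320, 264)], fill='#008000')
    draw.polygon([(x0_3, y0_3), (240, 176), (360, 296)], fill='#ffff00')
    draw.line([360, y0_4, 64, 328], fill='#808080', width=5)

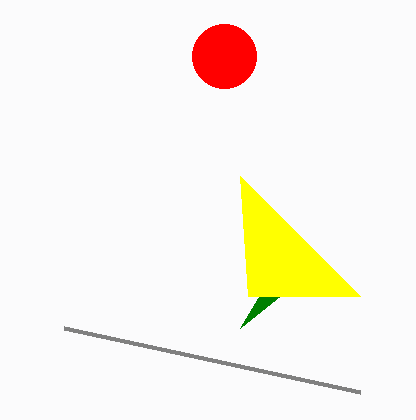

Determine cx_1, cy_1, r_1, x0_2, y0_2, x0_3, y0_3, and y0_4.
cx_1 = 224, cy_1 = 56, r_1 = 32, x0_2 = 240, y0_2 = 328, x0_3 = 248, y0_3 = 296, y0_4 = 392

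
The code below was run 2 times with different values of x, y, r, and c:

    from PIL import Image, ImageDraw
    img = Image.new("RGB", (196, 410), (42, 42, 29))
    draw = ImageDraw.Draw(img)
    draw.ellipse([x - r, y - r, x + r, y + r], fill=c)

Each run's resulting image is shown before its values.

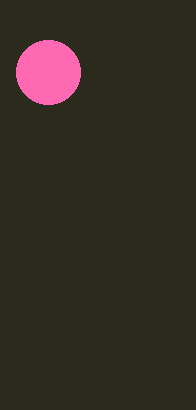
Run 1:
x = 48
y = 72
r = 32
c = 'hotpink'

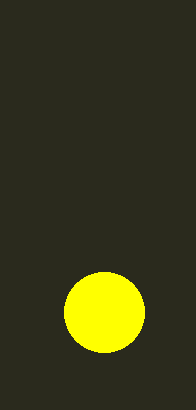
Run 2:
x = 104
y = 312
r = 40
c = 'yellow'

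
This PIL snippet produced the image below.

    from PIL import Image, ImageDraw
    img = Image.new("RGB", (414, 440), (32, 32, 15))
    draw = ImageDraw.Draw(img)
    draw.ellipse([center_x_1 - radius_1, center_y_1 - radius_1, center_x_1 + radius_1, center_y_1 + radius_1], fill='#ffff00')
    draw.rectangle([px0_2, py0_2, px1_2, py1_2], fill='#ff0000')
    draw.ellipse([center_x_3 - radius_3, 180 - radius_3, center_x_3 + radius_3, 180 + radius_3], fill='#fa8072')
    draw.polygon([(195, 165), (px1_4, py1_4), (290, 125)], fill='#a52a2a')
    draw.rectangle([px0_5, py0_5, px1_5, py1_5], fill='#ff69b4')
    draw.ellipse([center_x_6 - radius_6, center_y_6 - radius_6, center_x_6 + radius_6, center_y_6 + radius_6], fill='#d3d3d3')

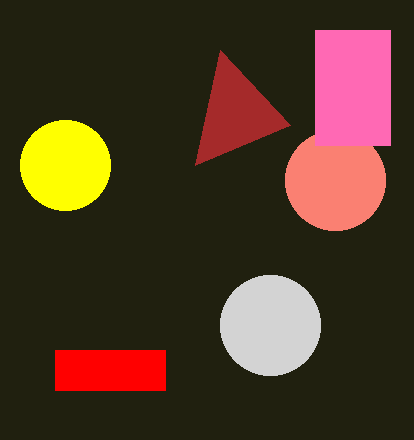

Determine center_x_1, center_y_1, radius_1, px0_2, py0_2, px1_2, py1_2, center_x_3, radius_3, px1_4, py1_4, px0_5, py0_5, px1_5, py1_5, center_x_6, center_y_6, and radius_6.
center_x_1 = 65, center_y_1 = 165, radius_1 = 45, px0_2 = 55, py0_2 = 350, px1_2 = 165, py1_2 = 390, center_x_3 = 335, radius_3 = 50, px1_4 = 220, py1_4 = 50, px0_5 = 315, py0_5 = 30, px1_5 = 390, py1_5 = 145, center_x_6 = 270, center_y_6 = 325, radius_6 = 50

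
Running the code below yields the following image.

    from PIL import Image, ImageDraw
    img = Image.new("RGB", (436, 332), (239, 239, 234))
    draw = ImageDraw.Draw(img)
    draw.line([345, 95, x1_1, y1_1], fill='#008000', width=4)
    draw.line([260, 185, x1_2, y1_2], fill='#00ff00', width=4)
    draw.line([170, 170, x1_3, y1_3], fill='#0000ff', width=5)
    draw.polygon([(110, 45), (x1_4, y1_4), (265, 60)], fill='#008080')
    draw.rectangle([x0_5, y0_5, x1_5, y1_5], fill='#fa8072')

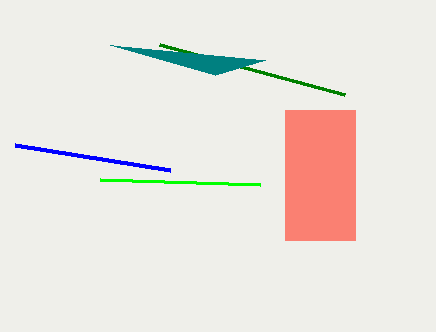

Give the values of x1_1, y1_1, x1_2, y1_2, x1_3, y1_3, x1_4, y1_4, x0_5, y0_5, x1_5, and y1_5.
x1_1 = 160
y1_1 = 45
x1_2 = 100
y1_2 = 180
x1_3 = 15
y1_3 = 145
x1_4 = 215
y1_4 = 75
x0_5 = 285
y0_5 = 110
x1_5 = 355
y1_5 = 240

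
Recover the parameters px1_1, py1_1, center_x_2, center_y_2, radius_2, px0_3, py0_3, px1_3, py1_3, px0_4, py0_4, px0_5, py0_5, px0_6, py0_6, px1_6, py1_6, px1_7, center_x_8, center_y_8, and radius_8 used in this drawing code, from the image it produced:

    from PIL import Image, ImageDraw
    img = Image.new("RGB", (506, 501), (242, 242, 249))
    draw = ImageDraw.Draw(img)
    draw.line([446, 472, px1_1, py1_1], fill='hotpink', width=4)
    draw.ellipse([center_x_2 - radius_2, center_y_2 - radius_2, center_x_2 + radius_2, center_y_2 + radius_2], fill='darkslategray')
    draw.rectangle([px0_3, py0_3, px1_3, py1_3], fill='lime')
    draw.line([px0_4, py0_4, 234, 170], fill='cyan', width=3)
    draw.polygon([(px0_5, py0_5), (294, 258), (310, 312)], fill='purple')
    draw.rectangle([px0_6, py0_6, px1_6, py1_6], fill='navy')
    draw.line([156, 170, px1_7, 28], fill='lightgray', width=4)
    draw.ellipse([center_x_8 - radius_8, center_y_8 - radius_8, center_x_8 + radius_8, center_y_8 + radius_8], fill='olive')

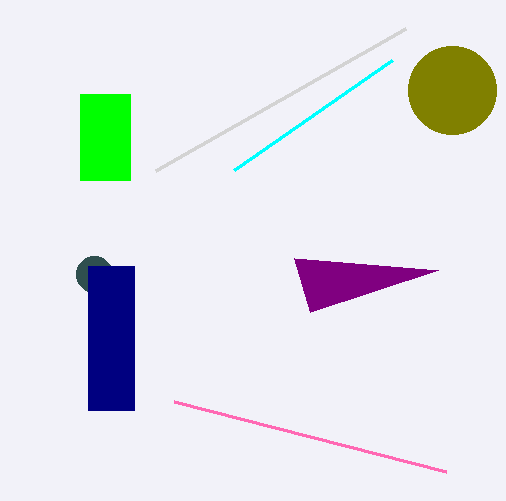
px1_1 = 174; py1_1 = 402; center_x_2 = 94; center_y_2 = 274; radius_2 = 18; px0_3 = 80; py0_3 = 94; px1_3 = 130; py1_3 = 180; px0_4 = 392; py0_4 = 60; px0_5 = 438; py0_5 = 270; px0_6 = 88; py0_6 = 266; px1_6 = 134; py1_6 = 410; px1_7 = 406; center_x_8 = 452; center_y_8 = 90; radius_8 = 44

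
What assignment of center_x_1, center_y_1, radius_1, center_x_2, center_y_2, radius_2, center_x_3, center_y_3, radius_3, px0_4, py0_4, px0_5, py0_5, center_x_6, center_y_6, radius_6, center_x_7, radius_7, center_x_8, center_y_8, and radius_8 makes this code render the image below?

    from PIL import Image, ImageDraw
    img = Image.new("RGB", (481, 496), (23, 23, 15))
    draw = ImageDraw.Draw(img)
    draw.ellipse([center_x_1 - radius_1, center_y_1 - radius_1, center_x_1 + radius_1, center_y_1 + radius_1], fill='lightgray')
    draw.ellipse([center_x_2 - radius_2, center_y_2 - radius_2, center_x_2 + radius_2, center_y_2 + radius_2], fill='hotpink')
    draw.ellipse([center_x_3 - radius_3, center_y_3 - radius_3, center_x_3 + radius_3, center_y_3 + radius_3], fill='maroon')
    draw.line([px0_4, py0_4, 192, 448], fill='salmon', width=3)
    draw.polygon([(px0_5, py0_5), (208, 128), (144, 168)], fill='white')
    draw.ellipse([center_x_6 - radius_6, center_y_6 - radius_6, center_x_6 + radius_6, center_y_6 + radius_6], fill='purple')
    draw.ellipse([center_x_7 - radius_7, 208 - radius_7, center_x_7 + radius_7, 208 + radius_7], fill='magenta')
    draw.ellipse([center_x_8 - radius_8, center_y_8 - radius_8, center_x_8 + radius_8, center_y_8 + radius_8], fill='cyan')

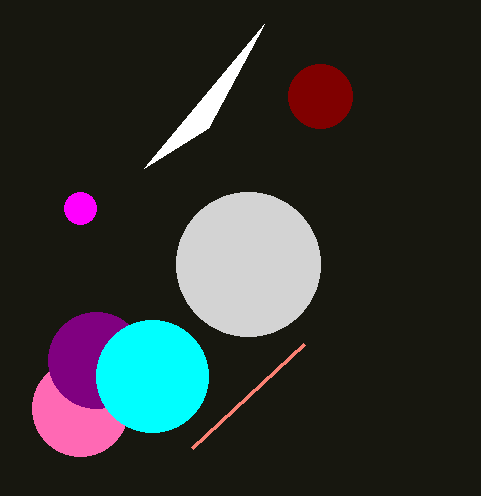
center_x_1 = 248
center_y_1 = 264
radius_1 = 72
center_x_2 = 80
center_y_2 = 408
radius_2 = 48
center_x_3 = 320
center_y_3 = 96
radius_3 = 32
px0_4 = 304
py0_4 = 344
px0_5 = 264
py0_5 = 24
center_x_6 = 96
center_y_6 = 360
radius_6 = 48
center_x_7 = 80
radius_7 = 16
center_x_8 = 152
center_y_8 = 376
radius_8 = 56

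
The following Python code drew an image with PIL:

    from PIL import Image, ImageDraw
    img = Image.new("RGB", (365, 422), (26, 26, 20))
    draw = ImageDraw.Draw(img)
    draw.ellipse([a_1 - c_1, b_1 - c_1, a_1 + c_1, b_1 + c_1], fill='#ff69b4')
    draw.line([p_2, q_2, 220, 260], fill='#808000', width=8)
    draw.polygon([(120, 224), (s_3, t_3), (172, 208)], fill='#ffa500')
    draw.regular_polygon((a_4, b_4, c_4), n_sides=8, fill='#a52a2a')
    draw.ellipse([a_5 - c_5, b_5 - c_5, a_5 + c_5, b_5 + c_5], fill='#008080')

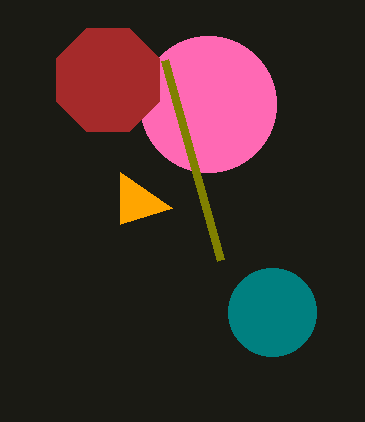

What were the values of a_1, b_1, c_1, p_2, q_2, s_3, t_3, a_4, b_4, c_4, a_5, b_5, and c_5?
a_1 = 208; b_1 = 104; c_1 = 68; p_2 = 164; q_2 = 60; s_3 = 120; t_3 = 172; a_4 = 108; b_4 = 80; c_4 = 56; a_5 = 272; b_5 = 312; c_5 = 44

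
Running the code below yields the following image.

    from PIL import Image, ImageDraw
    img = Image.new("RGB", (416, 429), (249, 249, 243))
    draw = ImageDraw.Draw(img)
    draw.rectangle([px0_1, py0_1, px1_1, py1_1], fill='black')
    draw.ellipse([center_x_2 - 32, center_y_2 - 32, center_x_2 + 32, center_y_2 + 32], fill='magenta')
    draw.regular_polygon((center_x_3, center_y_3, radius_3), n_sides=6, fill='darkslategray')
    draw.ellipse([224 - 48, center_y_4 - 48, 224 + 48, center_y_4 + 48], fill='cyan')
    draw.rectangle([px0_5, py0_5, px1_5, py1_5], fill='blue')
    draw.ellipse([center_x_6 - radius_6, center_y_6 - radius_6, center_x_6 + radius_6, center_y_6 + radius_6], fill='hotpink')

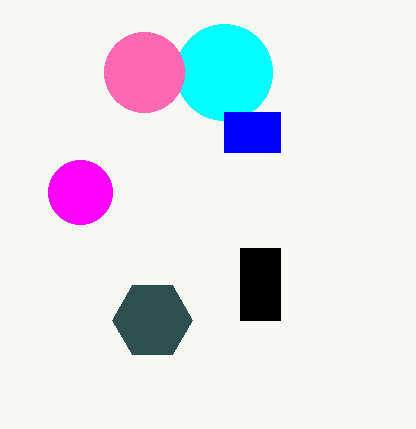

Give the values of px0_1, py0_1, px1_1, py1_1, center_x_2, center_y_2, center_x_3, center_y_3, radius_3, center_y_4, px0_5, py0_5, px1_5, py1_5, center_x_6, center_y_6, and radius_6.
px0_1 = 240; py0_1 = 248; px1_1 = 280; py1_1 = 320; center_x_2 = 80; center_y_2 = 192; center_x_3 = 152; center_y_3 = 320; radius_3 = 40; center_y_4 = 72; px0_5 = 224; py0_5 = 112; px1_5 = 280; py1_5 = 152; center_x_6 = 144; center_y_6 = 72; radius_6 = 40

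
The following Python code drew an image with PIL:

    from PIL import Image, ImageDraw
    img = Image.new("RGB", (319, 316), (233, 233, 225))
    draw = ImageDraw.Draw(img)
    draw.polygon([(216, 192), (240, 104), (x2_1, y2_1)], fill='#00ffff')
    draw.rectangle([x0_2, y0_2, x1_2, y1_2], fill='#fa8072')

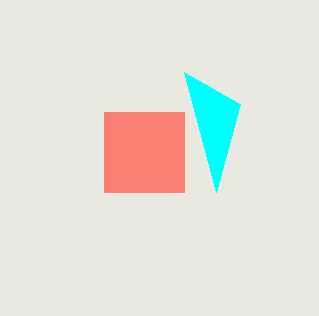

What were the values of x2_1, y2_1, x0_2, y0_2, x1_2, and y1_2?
x2_1 = 184
y2_1 = 72
x0_2 = 104
y0_2 = 112
x1_2 = 184
y1_2 = 192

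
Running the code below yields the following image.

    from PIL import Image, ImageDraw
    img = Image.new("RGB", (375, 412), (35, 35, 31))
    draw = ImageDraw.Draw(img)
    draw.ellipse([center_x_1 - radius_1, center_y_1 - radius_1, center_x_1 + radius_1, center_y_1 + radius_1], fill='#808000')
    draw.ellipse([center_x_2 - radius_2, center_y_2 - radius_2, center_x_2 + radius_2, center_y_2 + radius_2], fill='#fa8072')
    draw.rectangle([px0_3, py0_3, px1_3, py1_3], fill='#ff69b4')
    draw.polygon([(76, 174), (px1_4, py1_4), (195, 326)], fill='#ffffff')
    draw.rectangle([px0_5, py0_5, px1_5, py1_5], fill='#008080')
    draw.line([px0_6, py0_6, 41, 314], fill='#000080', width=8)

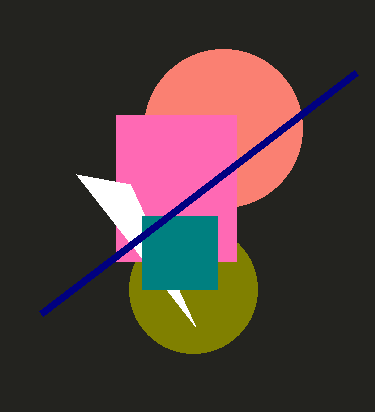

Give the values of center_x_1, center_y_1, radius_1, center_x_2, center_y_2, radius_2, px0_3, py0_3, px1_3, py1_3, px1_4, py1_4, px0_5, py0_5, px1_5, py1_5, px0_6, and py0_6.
center_x_1 = 193
center_y_1 = 289
radius_1 = 64
center_x_2 = 223
center_y_2 = 128
radius_2 = 79
px0_3 = 116
py0_3 = 115
px1_3 = 236
py1_3 = 261
px1_4 = 130
py1_4 = 184
px0_5 = 142
py0_5 = 216
px1_5 = 217
py1_5 = 289
px0_6 = 356
py0_6 = 73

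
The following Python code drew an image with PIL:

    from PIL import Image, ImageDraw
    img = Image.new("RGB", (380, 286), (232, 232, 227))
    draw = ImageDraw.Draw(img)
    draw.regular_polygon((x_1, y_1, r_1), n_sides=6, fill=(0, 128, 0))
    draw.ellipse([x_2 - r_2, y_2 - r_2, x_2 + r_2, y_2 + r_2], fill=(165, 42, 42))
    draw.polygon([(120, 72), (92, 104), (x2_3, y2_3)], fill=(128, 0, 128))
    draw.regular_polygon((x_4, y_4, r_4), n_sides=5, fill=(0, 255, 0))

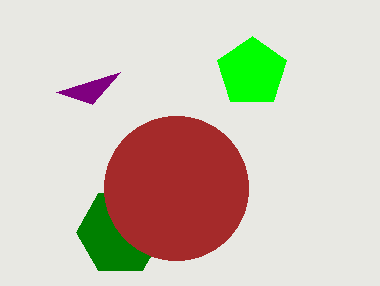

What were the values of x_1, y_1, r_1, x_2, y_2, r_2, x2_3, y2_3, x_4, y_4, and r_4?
x_1 = 120
y_1 = 232
r_1 = 44
x_2 = 176
y_2 = 188
r_2 = 72
x2_3 = 56
y2_3 = 92
x_4 = 252
y_4 = 72
r_4 = 36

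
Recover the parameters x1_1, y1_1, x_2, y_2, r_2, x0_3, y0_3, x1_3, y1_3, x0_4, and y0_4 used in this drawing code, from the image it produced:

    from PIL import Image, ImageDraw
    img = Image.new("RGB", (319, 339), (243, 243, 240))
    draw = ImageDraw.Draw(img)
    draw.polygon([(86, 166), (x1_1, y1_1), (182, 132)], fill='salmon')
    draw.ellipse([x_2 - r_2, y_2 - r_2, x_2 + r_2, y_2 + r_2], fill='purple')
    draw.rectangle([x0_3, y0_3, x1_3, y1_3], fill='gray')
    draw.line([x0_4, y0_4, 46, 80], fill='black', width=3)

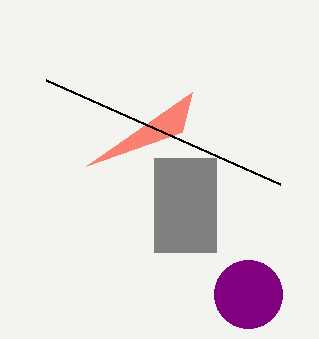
x1_1 = 192
y1_1 = 92
x_2 = 248
y_2 = 294
r_2 = 34
x0_3 = 154
y0_3 = 158
x1_3 = 216
y1_3 = 252
x0_4 = 280
y0_4 = 184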